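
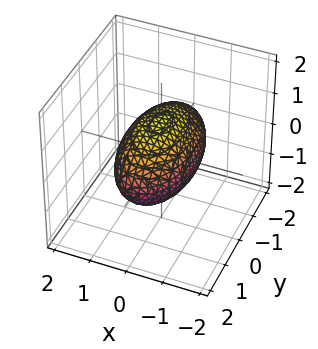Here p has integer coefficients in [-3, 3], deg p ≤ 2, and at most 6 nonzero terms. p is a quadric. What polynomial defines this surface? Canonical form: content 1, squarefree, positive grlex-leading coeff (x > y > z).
(a) The degree is 2 — a closed, bounded, convex surface; a quadric.
(b) Symmetries: mirror symmetry x ↦ −x ⇒ only even powers of x; mirror symmetry z ↦ −z ⇒ only even powers of z; mirror symmetry y ↦ −y ⇒ only even powers of y.
(c) Observable constraints: the x-axis gridline crossings are at x ∈ {-1, 1}; the z-axis gridline crossings are at z ∈ {-1, 1}.
(d) Putting this together gives p.

3*x^2 + y^2 + 3*z^2 - 3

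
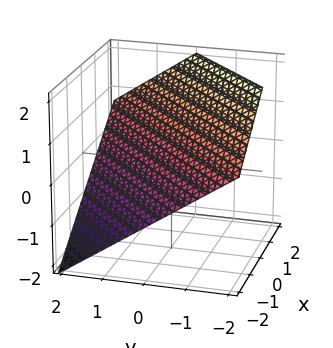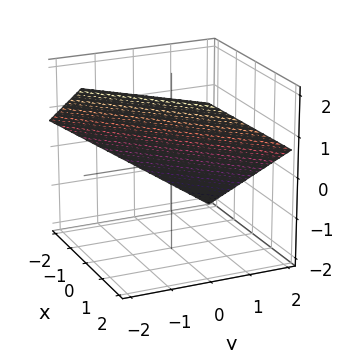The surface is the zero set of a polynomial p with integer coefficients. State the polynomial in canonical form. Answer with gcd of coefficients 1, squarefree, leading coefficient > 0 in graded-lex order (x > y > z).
2*x - 2*y - 3*z + 2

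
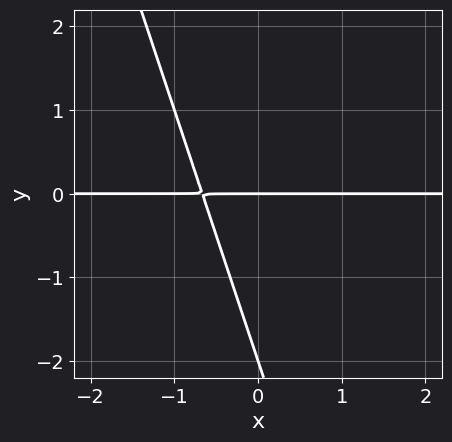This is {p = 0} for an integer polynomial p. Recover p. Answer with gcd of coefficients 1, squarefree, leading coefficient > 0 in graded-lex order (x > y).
3*x*y + y^2 + 2*y

Degree: no degree-1 curve has this shape, so deg p = 2.
Checking where it meets the axes: the visible x-axis segment lies entirely on the curve; the y-axis gridline crossings are at y ∈ {-2, 0}.
Assembling these constraints gives the stated polynomial.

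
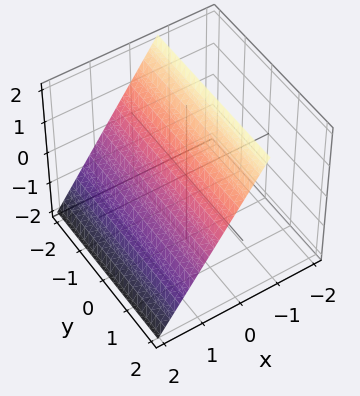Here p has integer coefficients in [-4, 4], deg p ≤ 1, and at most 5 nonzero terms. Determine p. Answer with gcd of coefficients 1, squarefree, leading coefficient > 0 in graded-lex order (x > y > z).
deg p = 1. The surface is flat (a plane).
Reading off the gridlines: no y-intercept at any integer in the box; one z-axis crossing is at z = 1.
Putting this together gives p.

3*x + 2*z - 2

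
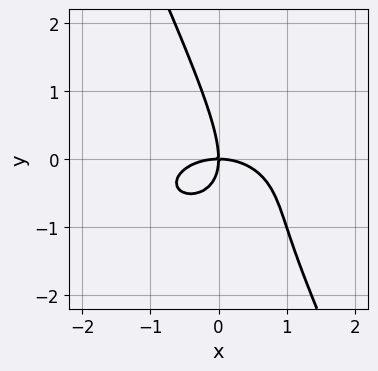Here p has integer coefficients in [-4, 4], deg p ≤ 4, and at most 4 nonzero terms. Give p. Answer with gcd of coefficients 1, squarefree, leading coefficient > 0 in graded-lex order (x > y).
1. Degree: a generic line meets the curve in up to 3 points, so deg p = 3.
2. From the axis intercepts and sections: it meets the y-axis at y = 0 (among the integer gridlines); it meets the x-axis at x = 0 (among the integer gridlines).
3. Putting this together gives p.

x^3 + 2*x*y^2 + y^3 + 2*x*y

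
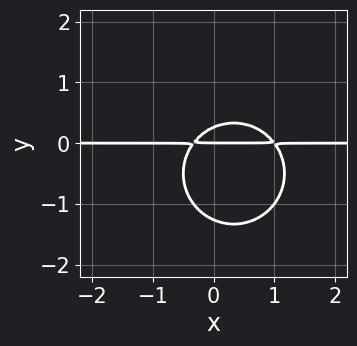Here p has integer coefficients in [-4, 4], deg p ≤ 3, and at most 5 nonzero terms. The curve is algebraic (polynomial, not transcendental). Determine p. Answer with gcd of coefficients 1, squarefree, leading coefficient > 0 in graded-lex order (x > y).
3*x^2*y + 3*y^3 - 2*x*y + 3*y^2 - y

1. Degree: a generic line meets the curve in up to 3 points, so deg p = 3.
2. From the visible intercepts: one y-axis crossing is at y = 0; the visible x-axis segment lies entirely on the curve.
3. The integer polynomial consistent with all of this is the stated p.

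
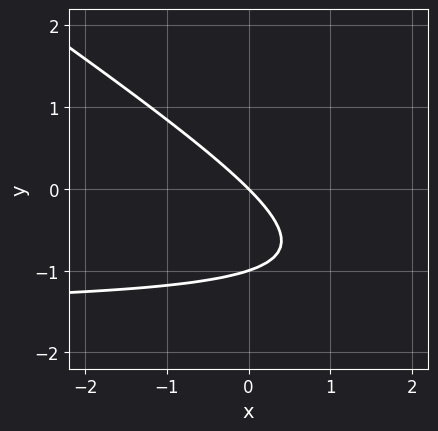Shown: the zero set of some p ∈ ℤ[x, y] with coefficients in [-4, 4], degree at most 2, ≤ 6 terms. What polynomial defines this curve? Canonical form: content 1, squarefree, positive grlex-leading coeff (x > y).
Degree: the shape is more complex than any degree-1 curve, so deg p = 2.
From the visible intercepts: the y-axis gridline crossings are at y ∈ {-1, 0}; it crosses the x-axis at the gridline x = 0.
Putting this together gives p.

2*x*y + 3*y^2 + 3*x + 3*y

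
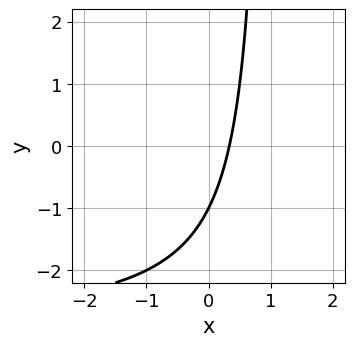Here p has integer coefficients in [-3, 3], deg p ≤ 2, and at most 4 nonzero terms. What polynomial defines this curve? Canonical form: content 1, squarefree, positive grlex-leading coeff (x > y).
(a) The degree is 2 — a generic line meets the curve in up to 2 points.
(b) Observable constraints: it meets the y-axis at y = -1 (among the integer gridlines).
(c) Matching integer coefficients to the picture gives p.

x*y + 3*x - y - 1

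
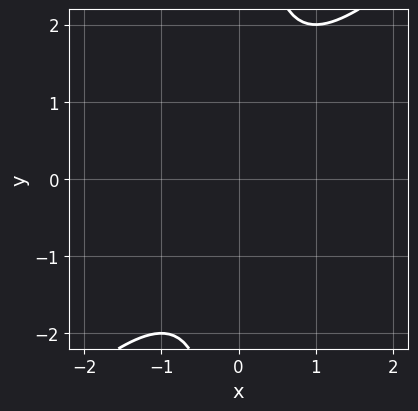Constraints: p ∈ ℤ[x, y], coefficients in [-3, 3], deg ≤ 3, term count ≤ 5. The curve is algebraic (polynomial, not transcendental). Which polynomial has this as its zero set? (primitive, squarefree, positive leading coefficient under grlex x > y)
x^2 - x*y + 1

(a) The degree is 2 — the shape is more complex than any degree-1 curve.
(b) Checking where it meets the axes: the curve avoids every integer x-axis point in the box; it misses every integer gridline on the y-axis.
(c) Together with the visible shape, these determine p as stated.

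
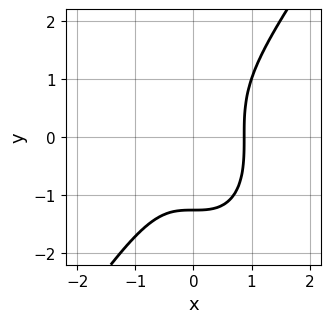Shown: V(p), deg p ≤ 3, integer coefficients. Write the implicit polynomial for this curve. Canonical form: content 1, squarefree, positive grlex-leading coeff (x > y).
1. The degree is 3 — the shape is more complex than any degree-2 curve.
2. Solving for integer coefficients yields p as stated.

3*x^3 - y^3 - 2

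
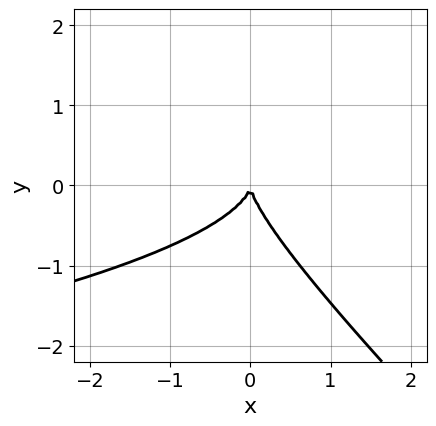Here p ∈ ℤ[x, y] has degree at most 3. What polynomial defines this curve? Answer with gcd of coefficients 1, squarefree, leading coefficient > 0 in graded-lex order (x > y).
x*y^2 + y^3 + x^2

1. deg p = 3. A generic line meets the curve in up to 3 points.
2. Against the integer gridlines: one y-axis crossing is at y = 0; it meets the x-axis at x = 0 (among the integer gridlines).
3. Assembling these constraints gives the stated polynomial.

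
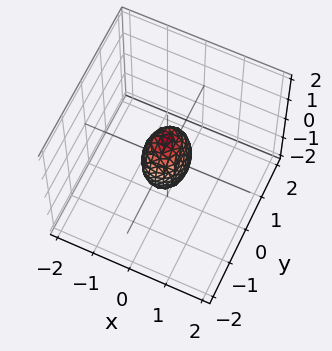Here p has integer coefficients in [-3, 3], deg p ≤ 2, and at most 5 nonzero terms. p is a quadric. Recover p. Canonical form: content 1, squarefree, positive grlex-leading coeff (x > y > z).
3*x^2 + 2*y^2 + z^2 - 1

(a) The degree is 2 — bounded and convex; a quadric.
(b) Symmetries: the z ↦ −z reflection is a symmetry, so z appears only in even powers; the x ↦ −x reflection is a symmetry, so x appears only in even powers; the y ↦ −y reflection is a symmetry, so y appears only in even powers.
(c) Checking where it meets the axes: the z-axis gridline crossings are at z ∈ {-1, 1}.
(d) These observations pin down the coefficients.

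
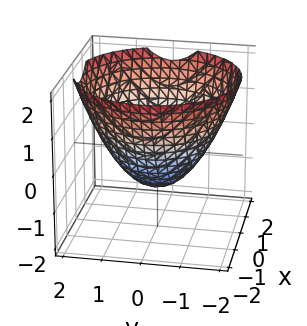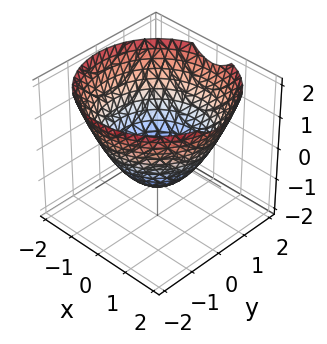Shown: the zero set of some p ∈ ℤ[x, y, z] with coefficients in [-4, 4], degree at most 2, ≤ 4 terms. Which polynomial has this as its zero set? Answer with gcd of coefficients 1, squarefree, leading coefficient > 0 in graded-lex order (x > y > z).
2*x^2 + 2*y^2 - 3*z - 3

(a) The degree is 2 — the shape is more complex than any degree-1 surface.
(b) Symmetries: the z-axis is an axis of rotation, so x and y enter only as x² + y².
(c) Against the integer gridlines: one z-axis crossing is at z = -1; a circular section at z = 0 has radius between 1 and 2.
(d) Fitting integer coefficients to these (and the overall shape) gives p.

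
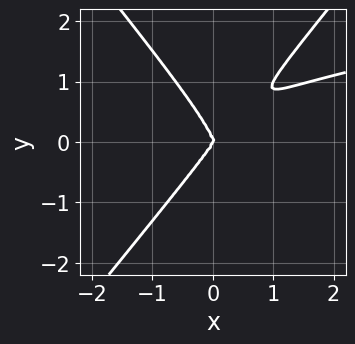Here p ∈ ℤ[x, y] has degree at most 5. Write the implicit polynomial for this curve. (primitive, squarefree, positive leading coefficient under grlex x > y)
First, the degree is 4 — a generic line meets the curve in up to 4 points.
Then, checking where it meets the axes: it meets the x-axis at x = 0 (among the integer gridlines); it crosses the y-axis at the gridline y = 0.
Finally, matching integer coefficients to the picture gives p.

3*x^2*y^2 - 2*y^4 - 2*x^3 + x^2*y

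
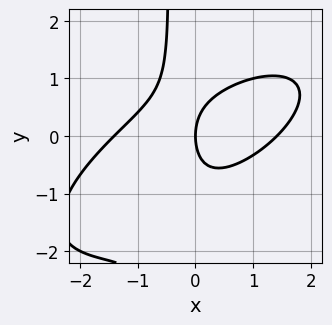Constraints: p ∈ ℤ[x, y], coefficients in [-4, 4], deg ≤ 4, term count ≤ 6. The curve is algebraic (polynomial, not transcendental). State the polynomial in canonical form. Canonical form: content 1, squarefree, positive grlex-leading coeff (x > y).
First, deg p = 3. A generic line meets the curve in up to 3 points.
Then, from the visible intercepts: one x-axis crossing is at x = 0; one y-axis crossing is at y = 0.
Finally, these observations pin down the coefficients.

x^3 - 2*x^2*y + 2*x*y^2 + y^2 - 2*x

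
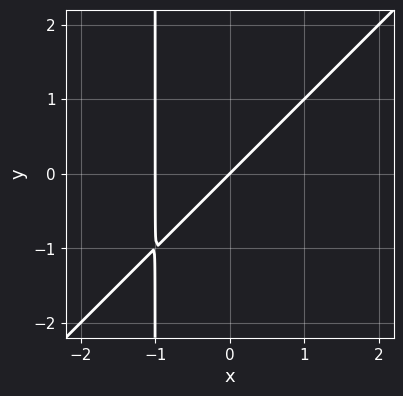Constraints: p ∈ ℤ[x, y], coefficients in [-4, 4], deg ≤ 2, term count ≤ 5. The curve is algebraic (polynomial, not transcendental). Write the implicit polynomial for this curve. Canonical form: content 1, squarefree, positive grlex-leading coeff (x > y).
(a) The degree is 2 — no degree-1 curve has this shape.
(b) From the axis intercepts and sections: one y-axis crossing is at y = 0; the x-axis gridline crossings are at x ∈ {-1, 0}.
(c) Fitting integer coefficients to these (and the overall shape) gives p.

x^2 - x*y + x - y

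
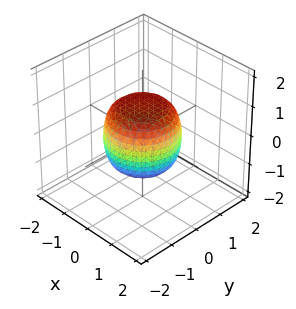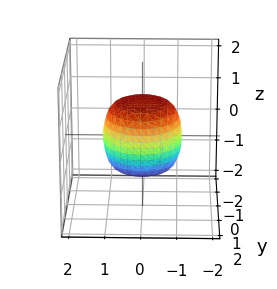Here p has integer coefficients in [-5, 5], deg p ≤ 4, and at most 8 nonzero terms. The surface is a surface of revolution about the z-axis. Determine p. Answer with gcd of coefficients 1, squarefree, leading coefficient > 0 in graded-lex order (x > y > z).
2*x^4 + 4*x^2*y^2 + 2*y^4 - x^2 - y^2 + 2*z^2 - 2

First, deg p = 4. The shape is more complex than any degree-3 surface.
Next, symmetry: the z-axis is an axis of rotation, so x and y enter only as x² + y².
Next, against the integer gridlines: among the integer gridlines, it crosses the z-axis at z ∈ {-1, 1}; a circular section at z = 0 has radius between 1 and 2.
Finally, matching integer coefficients to the picture gives p.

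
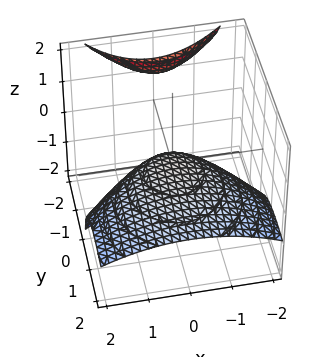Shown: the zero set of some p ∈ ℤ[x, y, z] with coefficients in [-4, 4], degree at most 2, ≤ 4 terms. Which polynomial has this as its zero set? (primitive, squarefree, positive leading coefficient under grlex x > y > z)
x^2 + y^2 + 3*y*z + 3*z

First, there are 2 components. They look like related sheets of one shape, so recover p as a whole.
Next, deg p = 2. No degree-1 surface has this shape.
Then, checking where it meets the axes: it meets the z-axis at z = 0 (among the integer gridlines); it crosses the y-axis at the gridline y = 0; it meets the x-axis at x = 0 (among the integer gridlines).
Finally, solving for integer coefficients yields p as stated.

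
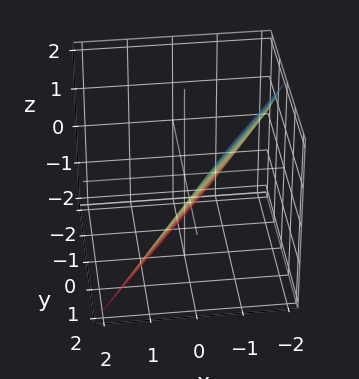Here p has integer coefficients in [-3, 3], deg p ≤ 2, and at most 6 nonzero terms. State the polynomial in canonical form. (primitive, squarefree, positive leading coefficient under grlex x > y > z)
3*x - 2*y + 2*z + 2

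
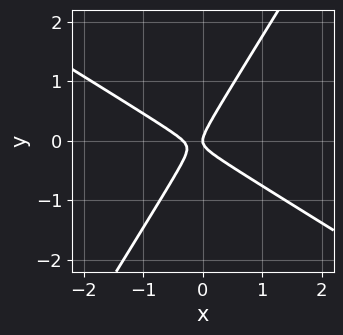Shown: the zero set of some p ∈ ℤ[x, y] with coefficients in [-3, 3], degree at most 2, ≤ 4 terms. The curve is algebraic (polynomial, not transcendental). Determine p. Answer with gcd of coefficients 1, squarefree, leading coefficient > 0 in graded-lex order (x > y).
First, degree: the shape is more complex than any degree-1 curve, so deg p = 2.
Then, observable constraints: it crosses the x-axis at the gridline x = 0; it meets the y-axis at y = 0 (among the integer gridlines).
Finally, matching integer coefficients to the picture gives p.

3*x^2 + 3*x*y - 3*y^2 + x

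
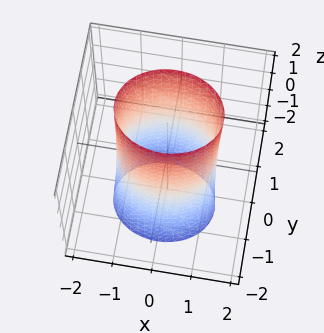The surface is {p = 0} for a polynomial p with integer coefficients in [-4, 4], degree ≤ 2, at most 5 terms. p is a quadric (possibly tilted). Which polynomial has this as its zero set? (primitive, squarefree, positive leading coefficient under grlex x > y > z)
2*x^2 + 3*y^2 - y*z - 3

(a) Degree: no degree-1 surface has this shape, so deg p = 2.
(b) Reading off the gridlines: among the integer gridlines, it crosses the y-axis at y ∈ {-1, 1}; it misses every integer gridline on the z-axis.
(c) Putting this together gives p.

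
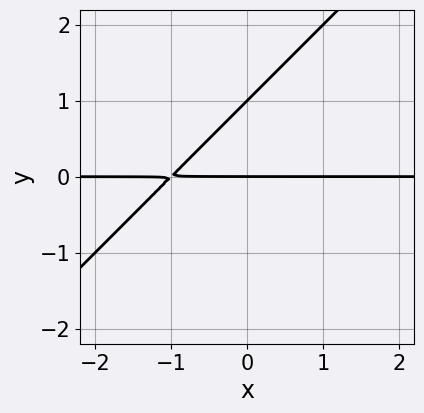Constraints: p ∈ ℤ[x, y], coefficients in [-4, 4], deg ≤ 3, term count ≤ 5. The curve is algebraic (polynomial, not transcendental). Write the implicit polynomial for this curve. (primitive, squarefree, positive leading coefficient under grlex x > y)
(a) The degree is 2 — a generic line meets the curve in up to 2 points.
(b) From the axis intercepts and sections: the visible x-axis segment lies entirely on the curve; among the integer gridlines, it crosses the y-axis at y ∈ {0, 1}.
(c) Together with the visible shape, these determine p as stated.

x*y - y^2 + y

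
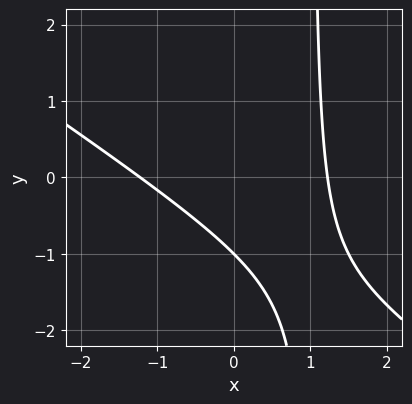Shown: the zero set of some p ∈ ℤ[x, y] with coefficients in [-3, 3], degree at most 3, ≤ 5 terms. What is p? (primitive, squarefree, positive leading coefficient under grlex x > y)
1. deg p = 2. No degree-1 curve has this shape.
2. From the visible intercepts: it crosses the y-axis at the gridline y = -1.
3. Matching integer coefficients to the picture gives p.

2*x^2 + 3*x*y - 3*y - 3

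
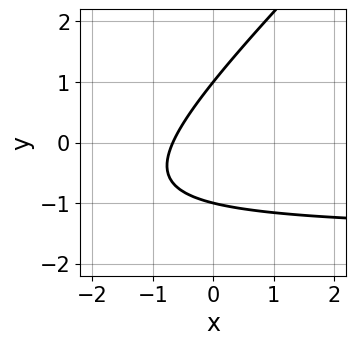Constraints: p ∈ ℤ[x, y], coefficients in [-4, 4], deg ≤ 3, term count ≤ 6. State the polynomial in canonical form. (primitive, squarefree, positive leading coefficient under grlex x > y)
1. The degree is 2 — a generic line meets the curve in up to 2 points.
2. Reading off the gridlines: among the integer gridlines, it crosses the y-axis at y ∈ {-1, 1}.
3. The integer polynomial consistent with all of this is the stated p.

2*x*y - 2*y^2 + 3*x + 2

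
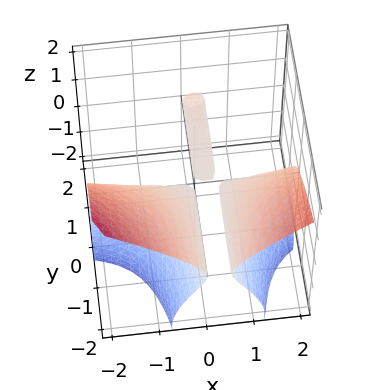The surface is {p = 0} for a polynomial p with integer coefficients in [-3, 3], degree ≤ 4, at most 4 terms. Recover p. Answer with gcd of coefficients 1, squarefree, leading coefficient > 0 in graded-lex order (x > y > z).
2*x^2*y + z^3 - x*y + 3*z^2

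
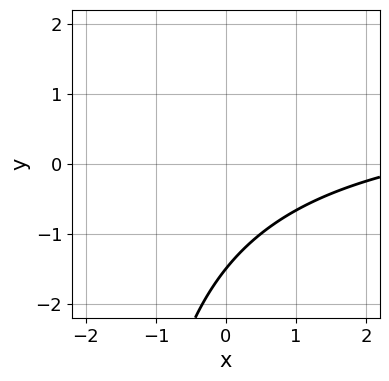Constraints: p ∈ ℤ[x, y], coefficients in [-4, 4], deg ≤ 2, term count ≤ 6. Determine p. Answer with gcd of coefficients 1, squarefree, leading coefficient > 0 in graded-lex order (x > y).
Degree: a generic line meets the curve in up to 2 points, so deg p = 2.
From the visible intercepts: the curve avoids every integer x-axis point in the box.
Matching integer coefficients to the picture gives p.

x*y - x + 2*y + 3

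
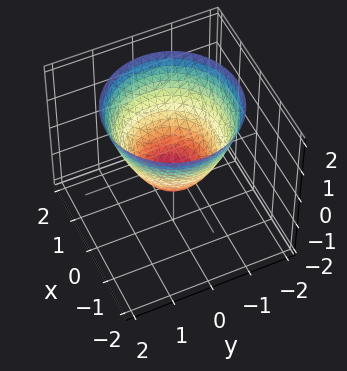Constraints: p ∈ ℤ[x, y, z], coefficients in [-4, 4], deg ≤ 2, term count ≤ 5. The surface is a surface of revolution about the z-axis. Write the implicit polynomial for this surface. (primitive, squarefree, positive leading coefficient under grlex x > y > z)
3*x^2 + 3*y^2 - 3*z - 2

(a) deg p = 2.
(b) Symmetry: the z-axis is an axis of rotation, so x and y enter only as x² + y².
(c) Observable constraints: a circular section at z = 2 has radius between 1 and 2.
(d) Matching integer coefficients to the picture gives p.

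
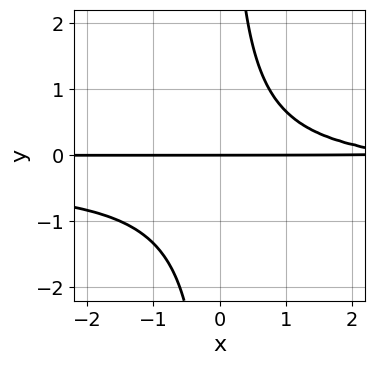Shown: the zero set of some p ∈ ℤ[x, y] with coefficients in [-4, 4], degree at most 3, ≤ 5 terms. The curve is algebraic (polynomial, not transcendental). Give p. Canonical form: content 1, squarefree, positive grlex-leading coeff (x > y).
deg p = 3.
Observable constraints: the visible x-axis segment lies entirely on the curve; one y-axis crossing is at y = 0.
Fitting integer coefficients to these (and the overall shape) gives p.

3*x*y^2 + x*y - 3*y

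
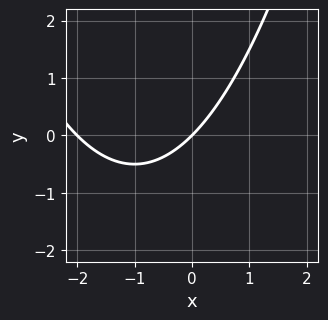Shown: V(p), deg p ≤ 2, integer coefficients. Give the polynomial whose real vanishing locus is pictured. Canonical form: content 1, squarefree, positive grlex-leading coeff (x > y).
(a) Degree: a generic line meets the curve in up to 2 points, so deg p = 2.
(b) From the visible intercepts: it meets the y-axis at y = 0 (among the integer gridlines); the x-axis gridline crossings are at x ∈ {-2, 0}.
(c) Together with the visible shape, these determine p as stated.

x^2 + 2*x - 2*y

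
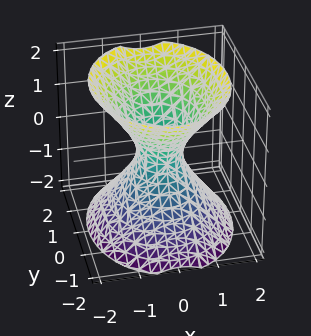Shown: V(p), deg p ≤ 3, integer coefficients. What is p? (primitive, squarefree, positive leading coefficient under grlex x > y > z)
3*x^2 + 2*y^2 - 2*z^2 - 1

1. The degree is 2 — one connected sheet with a waist; a quadric.
2. Symmetries: mirror symmetry z ↦ −z ⇒ only even powers of z; it's symmetric under x → −x, forcing even powers of x; it's symmetric under y → −y, forcing even powers of y.
3. From the visible intercepts: it misses every integer gridline on the z-axis.
4. Solving for integer coefficients yields p as stated.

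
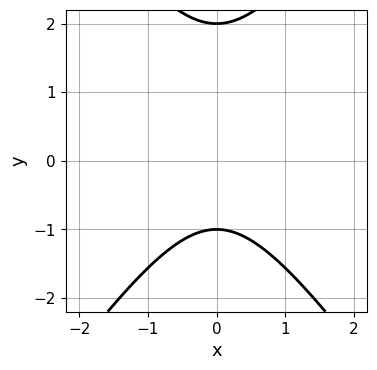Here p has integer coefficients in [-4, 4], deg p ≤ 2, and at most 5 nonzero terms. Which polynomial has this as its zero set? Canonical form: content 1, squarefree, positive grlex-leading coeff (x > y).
The degree is 2 — no degree-1 curve has this shape.
Symmetries: mirror symmetry x ↦ −x ⇒ only even powers of x.
Against the integer gridlines: no x-intercept at any integer in the box; the y-axis gridline crossings are at y ∈ {-1, 2}.
The integer polynomial consistent with all of this is the stated p.

2*x^2 - y^2 + y + 2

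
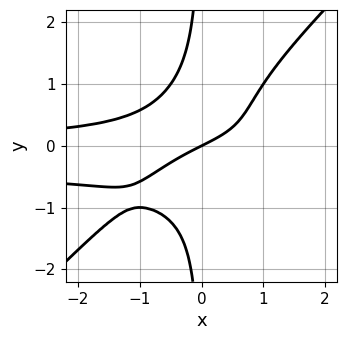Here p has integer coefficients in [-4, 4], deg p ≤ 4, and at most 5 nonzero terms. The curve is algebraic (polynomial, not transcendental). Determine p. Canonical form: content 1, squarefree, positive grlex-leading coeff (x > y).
3*x^2*y^2 - 3*x*y^3 + x^2*y + x - 2*y

1. The degree is 4 — a generic line meets the curve in up to 4 points.
2. From the visible intercepts: it crosses the x-axis at the gridline x = 0; it meets the y-axis at y = 0 (among the integer gridlines).
3. Fitting integer coefficients to these (and the overall shape) gives p.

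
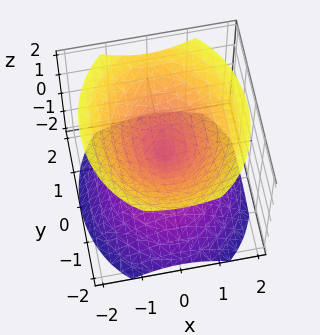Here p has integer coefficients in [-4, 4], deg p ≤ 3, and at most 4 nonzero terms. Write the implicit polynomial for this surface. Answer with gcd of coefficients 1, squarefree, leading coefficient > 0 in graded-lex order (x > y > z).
There are 2 components. Treating them together as one polynomial.
deg p = 2. A double cone through the origin; a quadric.
Symmetries: mirror symmetry y ↦ −y ⇒ only even powers of y; mirror symmetry x ↦ −x ⇒ only even powers of x; it's symmetric under z → −z, forcing even powers of z.
Observable constraints: it meets the x-axis at x = 0 (among the integer gridlines); it crosses the y-axis at the gridline y = 0.
Together with the visible shape, these determine p as stated.

3*x^2 + 2*y^2 - 3*z^2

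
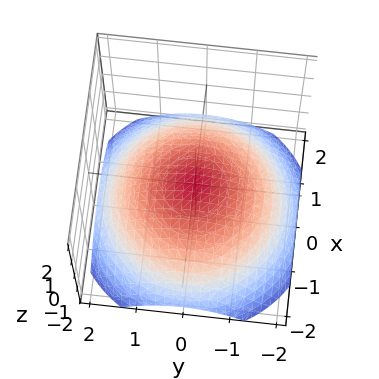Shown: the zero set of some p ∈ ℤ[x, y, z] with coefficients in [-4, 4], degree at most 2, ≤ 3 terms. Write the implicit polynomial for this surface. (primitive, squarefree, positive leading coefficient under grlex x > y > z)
(a) The degree is 2 — a paraboloid; a quadric.
(b) Symmetry: the surface is invariant under rotation about z: p = q(x² + y², z).
(c) Reading off the gridlines: it crosses the z-axis at the gridline z = 0; it meets the x-axis at x = 0 (among the integer gridlines); a circular section at z = -1 has radius between 1 and 2; it crosses the y-axis at the gridline y = 0.
(d) Solving for integer coefficients yields p as stated.

x^2 + y^2 + 3*z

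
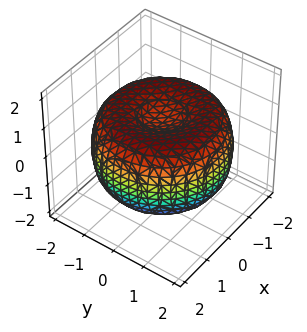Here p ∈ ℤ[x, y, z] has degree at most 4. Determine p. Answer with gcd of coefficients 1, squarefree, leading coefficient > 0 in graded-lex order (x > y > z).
x^4 + 2*x^2*y^2 + y^4 - 3*x^2 - 3*y^2 + 3*z^2 - 2

1. deg p = 4. No degree-3 surface has this shape.
2. Symmetry: the surface is invariant under rotation about z: p = q(x² + y², z).
3. Observable constraints: a circular section at z = 0 has radius between 1 and 2.
4. These observations pin down the coefficients.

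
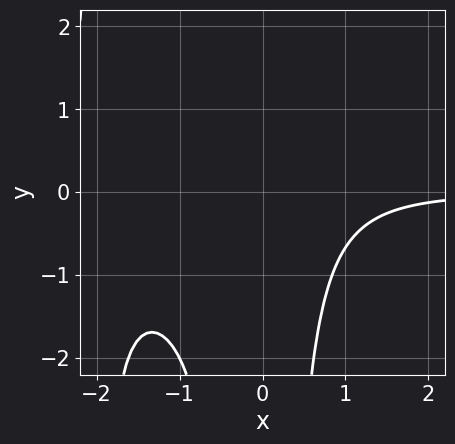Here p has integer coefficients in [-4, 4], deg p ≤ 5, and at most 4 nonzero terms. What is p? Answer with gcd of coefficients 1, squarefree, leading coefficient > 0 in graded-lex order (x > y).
x^3*y + 2*x^2*y + 2

First, deg p = 4.
Then, checking where it meets the axes: it misses every integer gridline on the y-axis; no x-intercept at any integer in the box.
Finally, matching integer coefficients to the picture gives p.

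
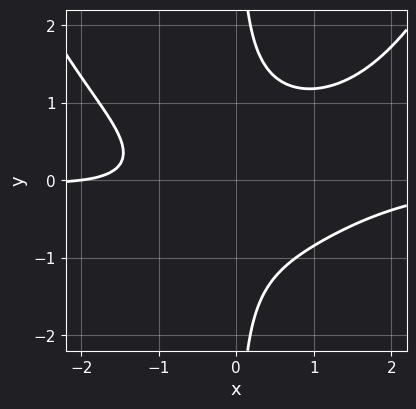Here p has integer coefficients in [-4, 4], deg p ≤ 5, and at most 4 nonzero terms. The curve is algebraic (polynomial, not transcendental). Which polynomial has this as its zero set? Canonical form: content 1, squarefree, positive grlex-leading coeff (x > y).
First, degree: no degree-3 curve has this shape, so deg p = 4.
Then, from the axis intercepts and sections: no y-intercept at any integer in the box; it meets the x-axis at x = -2 (among the integer gridlines).
Finally, fitting integer coefficients to these (and the overall shape) gives p.

x^3*y - 3*x*y^2 + x + 2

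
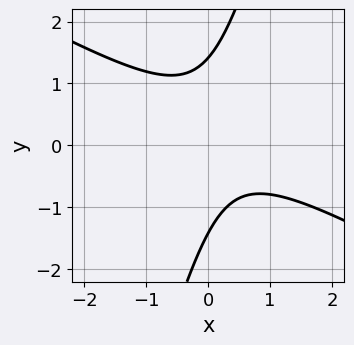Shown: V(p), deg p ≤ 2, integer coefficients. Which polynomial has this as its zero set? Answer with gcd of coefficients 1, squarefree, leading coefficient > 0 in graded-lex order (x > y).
The degree is 2 — no degree-1 curve has this shape.
From the axis intercepts and sections: no x-intercept at any integer in the box.
Putting this together gives p.

2*x^2 + 3*x*y - y^2 - x + 2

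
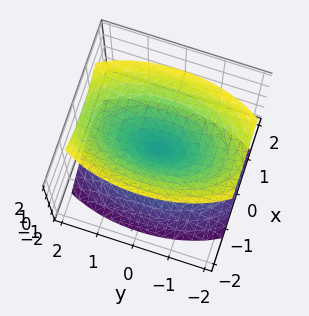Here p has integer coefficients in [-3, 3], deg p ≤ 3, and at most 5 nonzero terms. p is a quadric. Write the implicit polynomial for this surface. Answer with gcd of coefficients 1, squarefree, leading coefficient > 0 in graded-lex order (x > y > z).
3*x^2 + y^2 - 2*z^2

First, I count 2 distinct pieces.
Then, degree: a double cone through the origin; a quadric, so deg p = 2.
Next, symmetries: the z ↦ −z reflection is a symmetry, so z appears only in even powers; mirror symmetry x ↦ −x ⇒ only even powers of x; mirror symmetry y ↦ −y ⇒ only even powers of y.
Next, checking where it meets the axes: one z-axis crossing is at z = 0; one x-axis crossing is at x = 0.
Finally, matching integer coefficients to the picture gives p.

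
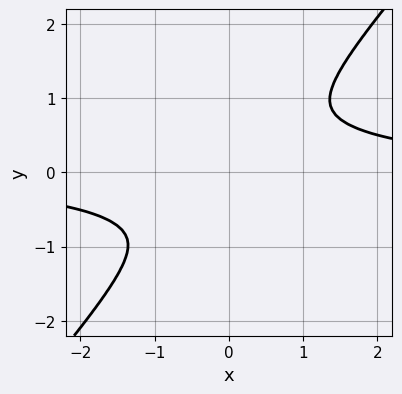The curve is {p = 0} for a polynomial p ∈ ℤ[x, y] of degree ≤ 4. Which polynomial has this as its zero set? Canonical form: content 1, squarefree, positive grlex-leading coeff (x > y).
(a) deg p = 4. A generic line meets the curve in up to 4 points.
(b) Putting this together gives p.

3*x^3*y - 2*y^4 - 3*x^2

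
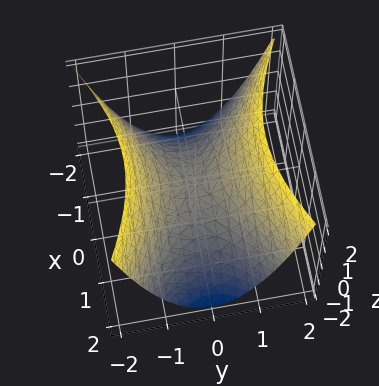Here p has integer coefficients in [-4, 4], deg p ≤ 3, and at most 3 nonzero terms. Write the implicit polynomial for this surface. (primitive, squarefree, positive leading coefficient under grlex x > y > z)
x^2 - 2*y^2 + 2*z

(a) deg p = 2. A saddle surface; a quadric.
(b) Symmetries: the x ↦ −x reflection is a symmetry, so x appears only in even powers; it's symmetric under y → −y, forcing even powers of y.
(c) From the axis intercepts and sections: one y-axis crossing is at y = 0; it crosses the z-axis at the gridline z = 0; it meets the x-axis at x = 0 (among the integer gridlines).
(d) Together with the visible shape, these determine p as stated.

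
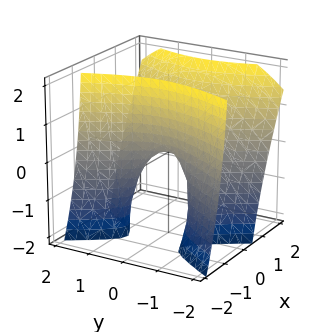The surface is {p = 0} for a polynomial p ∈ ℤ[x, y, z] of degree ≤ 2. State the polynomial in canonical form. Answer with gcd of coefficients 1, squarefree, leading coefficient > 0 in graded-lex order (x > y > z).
3*x^2 - 2*x*z - y^2 - z

1. deg p = 2.
2. From the visible intercepts: one x-axis crossing is at x = 0; it crosses the z-axis at the gridline z = 0.
3. These observations pin down the coefficients.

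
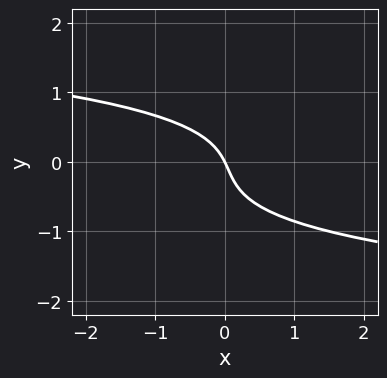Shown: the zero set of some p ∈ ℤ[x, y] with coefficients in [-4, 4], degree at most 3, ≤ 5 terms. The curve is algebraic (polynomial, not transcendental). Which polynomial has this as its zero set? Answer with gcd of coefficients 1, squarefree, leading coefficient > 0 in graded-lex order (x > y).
3*y^3 + y^2 + 2*x + y

1. deg p = 3.
2. Observable constraints: it crosses the x-axis at the gridline x = 0; it meets the y-axis at y = 0 (among the integer gridlines).
3. The integer polynomial consistent with all of this is the stated p.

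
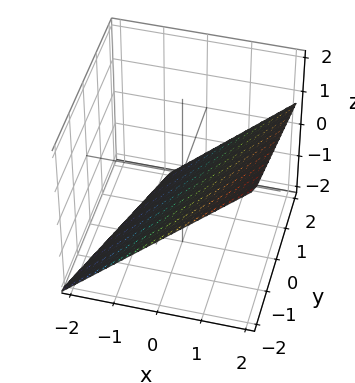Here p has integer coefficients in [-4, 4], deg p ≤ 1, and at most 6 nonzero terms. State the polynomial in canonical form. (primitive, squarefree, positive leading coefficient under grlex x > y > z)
3*x - y - 3*z - 2

deg p = 1. Every cross-section is a straight line — this is a plane.
From the visible intercepts: one y-axis crossing is at y = -2.
These observations pin down the coefficients.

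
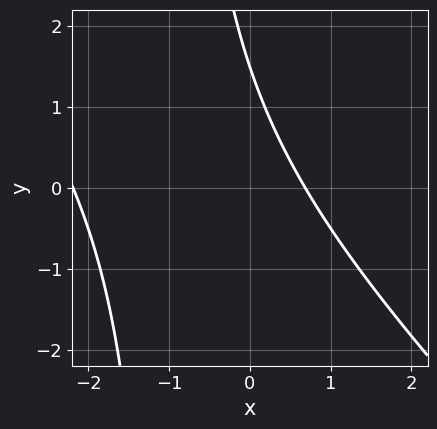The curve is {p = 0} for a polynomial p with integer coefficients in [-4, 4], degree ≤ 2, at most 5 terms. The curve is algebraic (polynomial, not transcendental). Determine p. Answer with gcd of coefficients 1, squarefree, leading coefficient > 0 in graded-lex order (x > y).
1. deg p = 2. A generic line meets the curve in up to 2 points.
2. Putting this together gives p.

2*x^2 + 2*x*y + 3*x + 2*y - 3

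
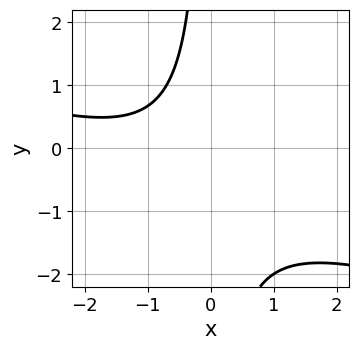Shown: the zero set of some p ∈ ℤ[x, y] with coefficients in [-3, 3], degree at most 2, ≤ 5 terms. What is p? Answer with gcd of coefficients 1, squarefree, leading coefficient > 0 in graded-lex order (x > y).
Degree: the shape is more complex than any degree-1 curve, so deg p = 2.
From the visible intercepts: the curve avoids every integer x-axis point in the box; no y-intercept at any integer in the box.
Assembling these constraints gives the stated polynomial.

x^2 + 3*x*y + 2*x + 3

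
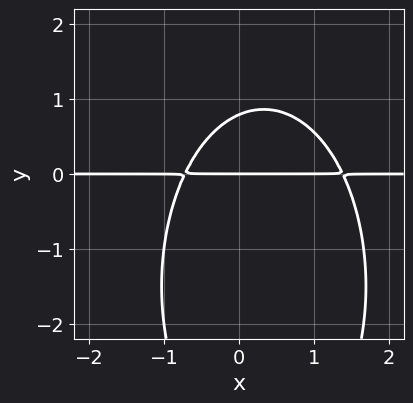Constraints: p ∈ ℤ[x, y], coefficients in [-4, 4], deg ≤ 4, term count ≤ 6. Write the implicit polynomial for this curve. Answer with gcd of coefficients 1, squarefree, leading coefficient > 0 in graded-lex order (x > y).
3*x^2*y + y^3 - 2*x*y + 3*y^2 - 3*y

First, the degree is 3 — the shape is more complex than any degree-2 curve.
Then, against the integer gridlines: the visible x-axis segment lies entirely on the curve; it crosses the y-axis at the gridline y = 0.
Finally, together with the visible shape, these determine p as stated.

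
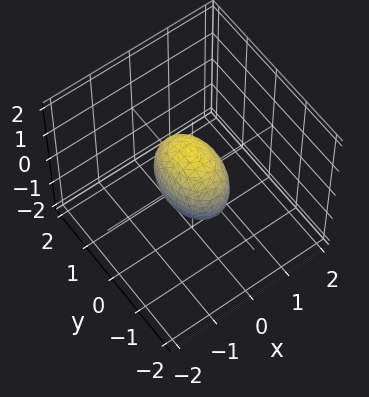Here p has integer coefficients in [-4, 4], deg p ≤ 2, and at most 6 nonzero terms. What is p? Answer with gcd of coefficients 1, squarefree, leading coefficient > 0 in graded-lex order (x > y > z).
2*x^2 + y^2 + z^2 - 1

First, deg p = 2. A closed, bounded, convex surface; a quadric.
Then, symmetries: mirror symmetry y ↦ −y ⇒ only even powers of y; the z ↦ −z reflection is a symmetry, so z appears only in even powers; mirror symmetry x ↦ −x ⇒ only even powers of x.
Next, from the visible intercepts: the z-axis gridline crossings are at z ∈ {-1, 1}; the y-axis gridline crossings are at y ∈ {-1, 1}.
Finally, matching integer coefficients to the picture gives p.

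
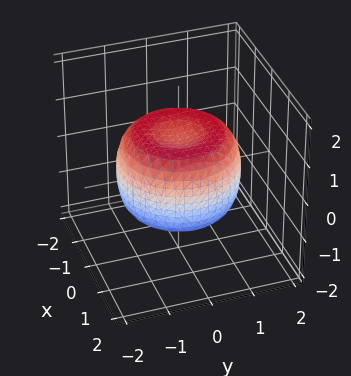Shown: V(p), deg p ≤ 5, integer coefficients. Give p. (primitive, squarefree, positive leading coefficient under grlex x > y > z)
2*x^4 + 4*x^2*y^2 + 2*y^4 - 3*x^2 - 3*y^2 + 3*z^2 - 2

First, the degree is 4 — a generic line meets the surface in up to 4 points.
Then, by symmetry, every cross-section ⟂ z is a circle, so x, y appear only via x² + y².
Then, observable constraints: a circular section at z = -1 has radius between 0 and 1.
Finally, putting this together gives p.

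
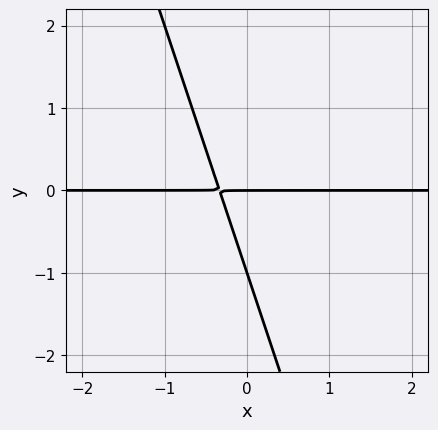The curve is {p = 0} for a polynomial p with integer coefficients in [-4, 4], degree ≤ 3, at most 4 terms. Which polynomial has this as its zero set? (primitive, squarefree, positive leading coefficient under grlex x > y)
3*x*y + y^2 + y

1. The degree is 2 — a generic line meets the curve in up to 2 points.
2. Reading off the gridlines: among the integer gridlines, it crosses the y-axis at y ∈ {-1, 0}; the visible x-axis segment lies entirely on the curve.
3. Fitting integer coefficients to these (and the overall shape) gives p.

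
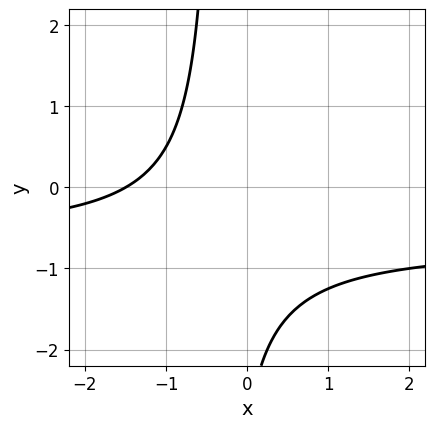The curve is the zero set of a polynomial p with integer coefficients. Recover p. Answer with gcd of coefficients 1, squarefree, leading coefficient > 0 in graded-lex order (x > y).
1. The degree is 2 — a generic line meets the curve in up to 2 points.
2. Reading off the gridlines: it misses every integer gridline on the y-axis.
3. Solving for integer coefficients yields p as stated.

3*x*y + 2*x + y + 3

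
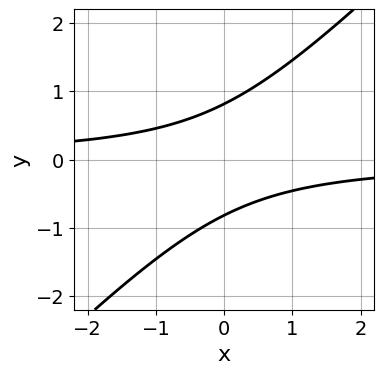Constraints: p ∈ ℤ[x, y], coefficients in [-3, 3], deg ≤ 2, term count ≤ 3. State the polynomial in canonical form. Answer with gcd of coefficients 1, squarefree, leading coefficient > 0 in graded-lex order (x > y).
3*x*y - 3*y^2 + 2

First, deg p = 2.
Next, observable constraints: it misses every integer gridline on the x-axis.
Finally, putting this together gives p.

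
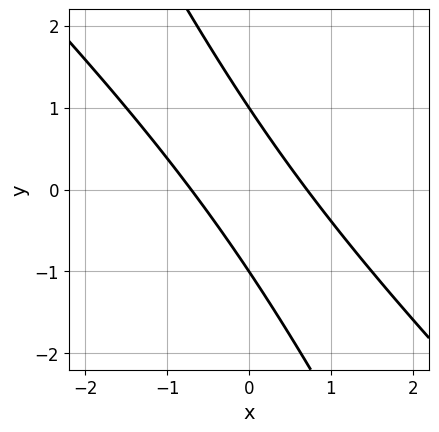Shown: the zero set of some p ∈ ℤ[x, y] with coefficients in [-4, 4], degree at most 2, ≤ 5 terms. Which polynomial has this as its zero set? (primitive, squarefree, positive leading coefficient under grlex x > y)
2*x^2 + 3*x*y + y^2 - 1

Degree: a generic line meets the curve in up to 2 points, so deg p = 2.
From the visible intercepts: the y-axis gridline crossings are at y ∈ {-1, 1}.
Putting this together gives p.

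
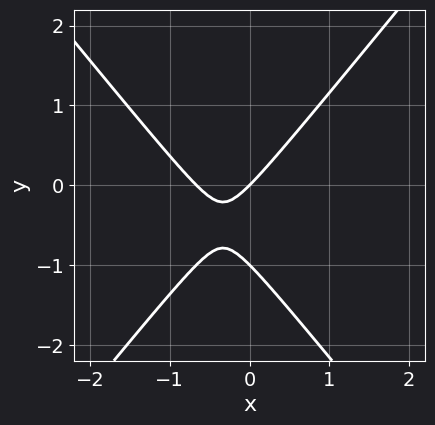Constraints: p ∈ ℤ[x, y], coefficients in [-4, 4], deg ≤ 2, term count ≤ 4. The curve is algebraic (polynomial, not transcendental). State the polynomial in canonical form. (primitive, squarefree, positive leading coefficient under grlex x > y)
First, the degree is 2 — the shape is more complex than any degree-1 curve.
Next, from the visible intercepts: one x-axis crossing is at x = 0; among the integer gridlines, it crosses the y-axis at y ∈ {-1, 0}.
Finally, fitting integer coefficients to these (and the overall shape) gives p.

3*x^2 - 2*y^2 + 2*x - 2*y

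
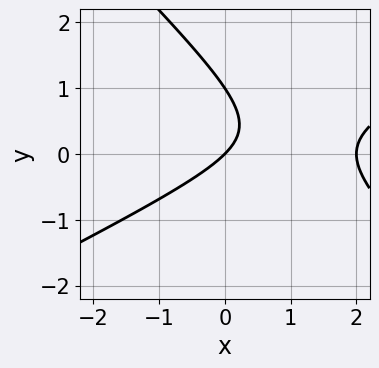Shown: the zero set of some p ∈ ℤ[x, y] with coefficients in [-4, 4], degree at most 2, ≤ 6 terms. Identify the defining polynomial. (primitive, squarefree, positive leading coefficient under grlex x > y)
1. The degree is 2 — the shape is more complex than any degree-1 curve.
2. From the visible intercepts: among the integer gridlines, it crosses the x-axis at x ∈ {0, 2}; among the integer gridlines, it crosses the y-axis at y ∈ {0, 1}.
3. Solving for integer coefficients yields p as stated.

x^2 - x*y - 2*y^2 - 2*x + 2*y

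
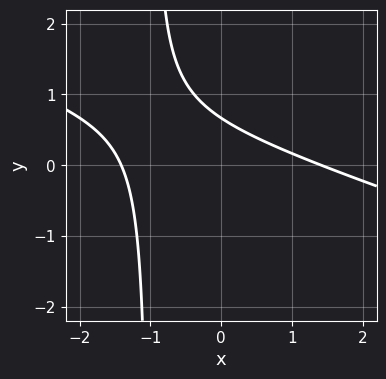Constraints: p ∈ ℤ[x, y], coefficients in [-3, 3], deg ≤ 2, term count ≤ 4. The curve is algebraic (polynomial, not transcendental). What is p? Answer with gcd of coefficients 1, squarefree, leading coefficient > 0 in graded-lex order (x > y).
x^2 + 3*x*y + 3*y - 2

First, degree: a generic line meets the curve in up to 2 points, so deg p = 2.
Finally, solving for integer coefficients yields p as stated.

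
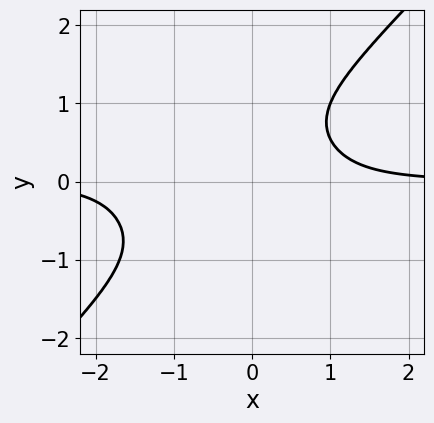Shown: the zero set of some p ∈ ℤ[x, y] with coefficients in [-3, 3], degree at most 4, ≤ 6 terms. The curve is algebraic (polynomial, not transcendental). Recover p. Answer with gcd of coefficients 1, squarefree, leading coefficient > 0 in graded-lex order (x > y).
First, deg p = 4.
Then, from the axis intercepts and sections: no y-intercept at any integer in the box; no x-intercept at any integer in the box.
Finally, the integer polynomial consistent with all of this is the stated p.

x^3*y - y^4 + x^2*y - 1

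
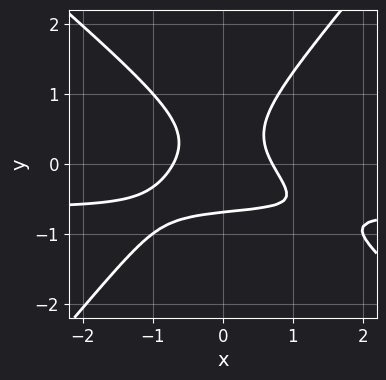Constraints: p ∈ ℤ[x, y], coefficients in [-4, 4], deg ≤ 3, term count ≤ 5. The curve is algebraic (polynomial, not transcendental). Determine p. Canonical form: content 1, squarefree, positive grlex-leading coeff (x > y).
1. deg p = 3. A generic line meets the curve in up to 3 points.
2. Putting this together gives p.

3*x^2*y + x*y^2 - 3*y^3 + 2*x^2 - 1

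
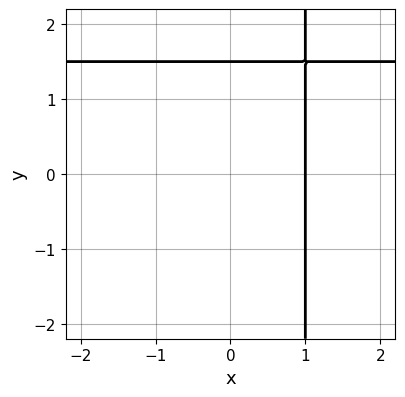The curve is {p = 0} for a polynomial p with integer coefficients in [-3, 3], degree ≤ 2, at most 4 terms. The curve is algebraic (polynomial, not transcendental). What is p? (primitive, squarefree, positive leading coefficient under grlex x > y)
2*x*y - 3*x - 2*y + 3

Degree: the shape is more complex than any degree-1 curve, so deg p = 2.
Checking where it meets the axes: it crosses the x-axis at the gridline x = 1.
Solving for integer coefficients yields p as stated.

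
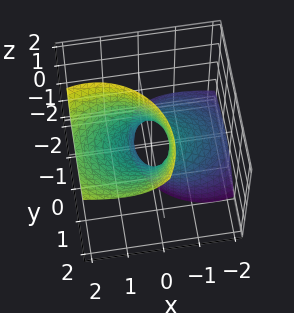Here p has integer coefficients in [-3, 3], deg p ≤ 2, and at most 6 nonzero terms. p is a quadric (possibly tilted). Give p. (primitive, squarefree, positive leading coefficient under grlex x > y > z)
2*x^2 - 3*x*z + 2*y^2 - 2*y*z - 1

1. deg p = 2.
2. Reading off the gridlines: it misses every integer gridline on the z-axis.
3. These observations pin down the coefficients.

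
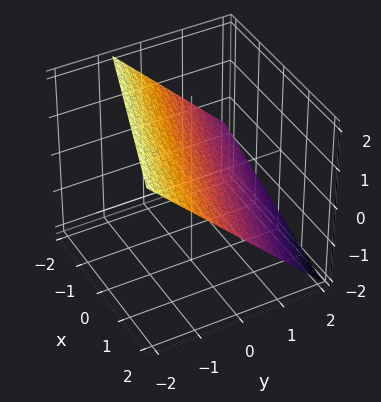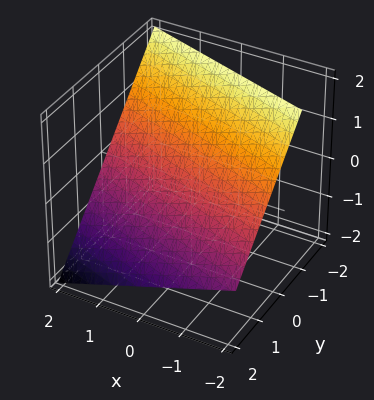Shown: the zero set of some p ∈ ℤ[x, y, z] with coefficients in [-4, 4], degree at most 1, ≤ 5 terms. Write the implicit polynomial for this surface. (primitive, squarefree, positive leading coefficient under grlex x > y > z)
(a) The degree is 1 — the surface is flat (a plane).
(b) From the visible intercepts: one x-axis crossing is at x = 2.
(c) The integer polynomial consistent with all of this is the stated p.

x + 3*y + 3*z - 2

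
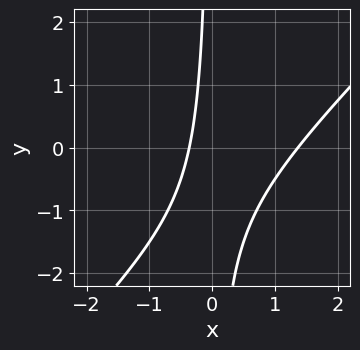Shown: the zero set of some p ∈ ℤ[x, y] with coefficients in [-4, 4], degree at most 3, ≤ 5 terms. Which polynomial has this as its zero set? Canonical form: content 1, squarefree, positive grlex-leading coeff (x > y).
The degree is 2 — no degree-1 curve has this shape.
Observable constraints: the curve avoids every integer y-axis point in the box.
Fitting integer coefficients to these (and the overall shape) gives p.

2*x^2 - 2*x*y - 2*x - 1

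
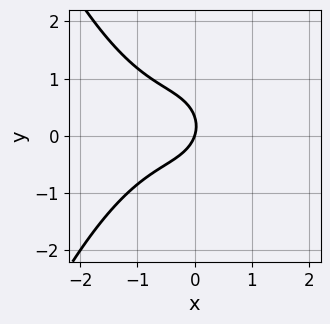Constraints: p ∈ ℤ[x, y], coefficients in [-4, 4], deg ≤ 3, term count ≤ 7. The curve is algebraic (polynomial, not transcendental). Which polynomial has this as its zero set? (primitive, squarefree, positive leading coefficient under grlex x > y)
(a) Degree: no degree-2 curve has this shape, so deg p = 3.
(b) Checking where it meets the axes: one y-axis crossing is at y = 0; it crosses the x-axis at the gridline x = 0.
(c) Assembling these constraints gives the stated polynomial.

2*x^3 + 2*x^2 + 3*y^2 + 3*x - y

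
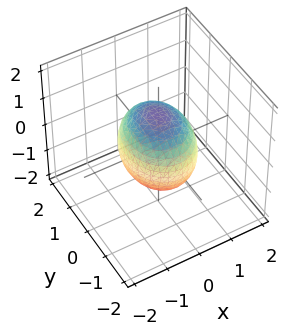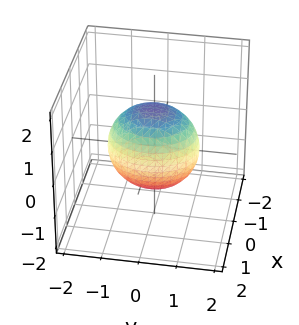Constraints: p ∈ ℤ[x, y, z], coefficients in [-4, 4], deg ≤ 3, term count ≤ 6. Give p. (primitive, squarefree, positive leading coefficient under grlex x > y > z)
deg p = 2. Bounded and convex; a quadric.
Symmetries: it's symmetric under y → −y, forcing even powers of y; mirror symmetry z ↦ −z ⇒ only even powers of z; it's symmetric under x → −x, forcing even powers of x.
Checking where it meets the axes: among the integer gridlines, it crosses the x-axis at x ∈ {-1, 1}.
Assembling these constraints gives the stated polynomial.

3*x^2 + 2*y^2 + 2*z^2 - 3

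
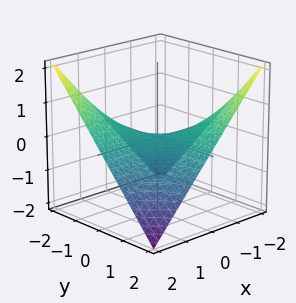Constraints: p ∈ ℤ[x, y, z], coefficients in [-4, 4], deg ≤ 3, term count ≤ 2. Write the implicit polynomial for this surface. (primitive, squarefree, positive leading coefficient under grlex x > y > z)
x*y + 2*z

First, degree: a saddle surface; a quadric, so deg p = 2.
Next, checking where it meets the axes: every point of the y-axis in the box is on the surface; it crosses the z-axis at the gridline z = 0; the visible x-axis segment lies entirely on the surface.
Finally, these observations pin down the coefficients.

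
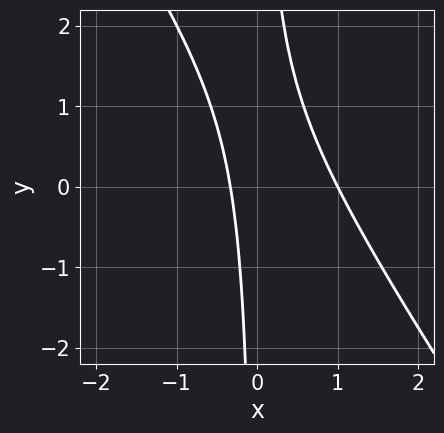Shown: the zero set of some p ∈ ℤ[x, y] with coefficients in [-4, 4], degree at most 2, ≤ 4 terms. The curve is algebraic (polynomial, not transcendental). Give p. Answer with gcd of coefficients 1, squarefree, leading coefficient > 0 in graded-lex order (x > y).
1. deg p = 2.
2. Reading off the gridlines: it misses every integer gridline on the y-axis; one x-axis crossing is at x = 1.
3. These observations pin down the coefficients.

3*x^2 + 2*x*y - 2*x - 1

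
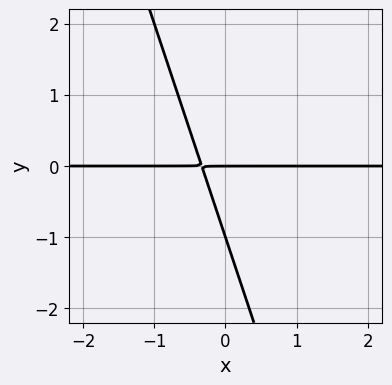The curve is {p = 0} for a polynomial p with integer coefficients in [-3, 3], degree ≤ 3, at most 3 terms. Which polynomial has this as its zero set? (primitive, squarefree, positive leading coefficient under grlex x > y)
1. The degree is 2 — a generic line meets the curve in up to 2 points.
2. From the visible intercepts: the y-axis gridline crossings are at y ∈ {-1, 0}; every point of the x-axis in the box is on the curve.
3. Fitting integer coefficients to these (and the overall shape) gives p.

3*x*y + y^2 + y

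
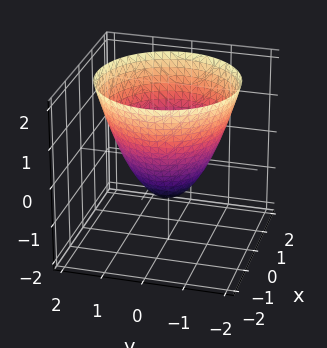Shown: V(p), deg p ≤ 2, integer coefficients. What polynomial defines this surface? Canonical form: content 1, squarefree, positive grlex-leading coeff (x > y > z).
x^2 + y^2 - z - 1

deg p = 2. No degree-1 surface has this shape.
Symmetries: the z-axis is an axis of rotation, so x and y enter only as x² + y².
Observable constraints: one z-axis crossing is at z = -1; a circular section at z = 0 has radius exactly 1.
Matching integer coefficients to the picture gives p. Check: (1, 0, 0) on the x-axis lies on the surface, and p(1, 0, 0) = 0. ✓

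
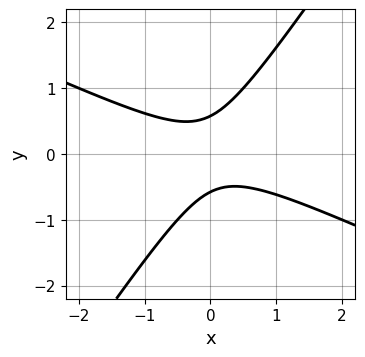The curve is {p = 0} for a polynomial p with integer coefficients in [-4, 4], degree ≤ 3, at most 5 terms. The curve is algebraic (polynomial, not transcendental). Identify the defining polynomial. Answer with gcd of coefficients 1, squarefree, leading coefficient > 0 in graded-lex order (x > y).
2*x^2 + 3*x*y - 3*y^2 + 1

deg p = 2.
From the visible intercepts: the curve avoids every integer x-axis point in the box.
Assembling these constraints gives the stated polynomial.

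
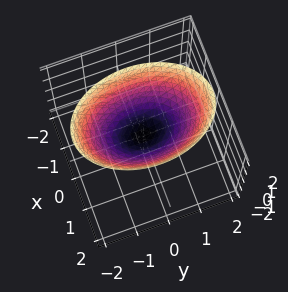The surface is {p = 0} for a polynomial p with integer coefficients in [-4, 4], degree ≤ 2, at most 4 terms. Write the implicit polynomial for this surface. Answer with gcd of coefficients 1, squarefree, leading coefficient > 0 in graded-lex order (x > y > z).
First, the degree is 2 — a paraboloid; a quadric.
Then, symmetries: mirror symmetry x ↦ −x ⇒ only even powers of x; it's symmetric under y → −y, forcing even powers of y.
Next, reading off the gridlines: one y-axis crossing is at y = 0; it meets the x-axis at x = 0 (among the integer gridlines); one z-axis crossing is at z = 0.
Finally, matching integer coefficients to the picture gives p.

2*x^2 + y^2 - 2*z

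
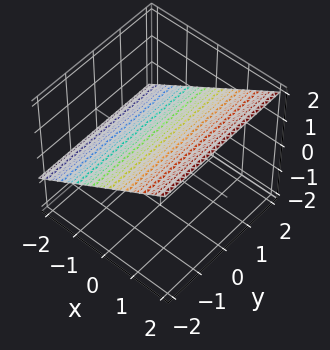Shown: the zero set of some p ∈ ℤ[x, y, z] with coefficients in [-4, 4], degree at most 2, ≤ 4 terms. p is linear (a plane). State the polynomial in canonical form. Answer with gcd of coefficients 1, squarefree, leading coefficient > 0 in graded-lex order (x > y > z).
2*x - 3*z + 2

1. Degree: every cross-section is a straight line — this is a plane, so deg p = 1.
2. From the axis intercepts and sections: it meets the x-axis at x = -1 (among the integer gridlines); no y-intercept at any integer in the box.
3. The integer polynomial consistent with all of this is the stated p.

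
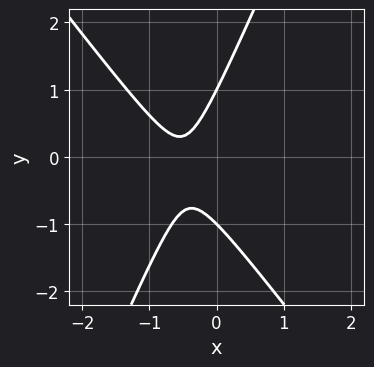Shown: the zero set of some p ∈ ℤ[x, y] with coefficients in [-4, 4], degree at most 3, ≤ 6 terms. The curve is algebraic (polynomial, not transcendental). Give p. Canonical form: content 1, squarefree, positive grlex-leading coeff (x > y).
3*x^2 + x*y - y^2 + 3*x + 1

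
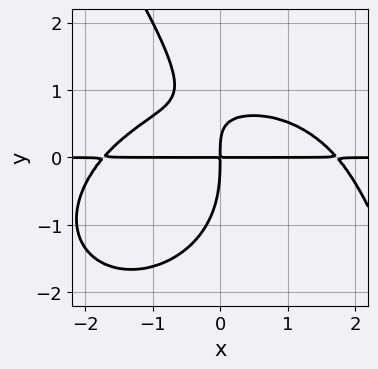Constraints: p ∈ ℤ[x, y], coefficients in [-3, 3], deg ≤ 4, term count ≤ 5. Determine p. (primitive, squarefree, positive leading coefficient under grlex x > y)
x^3*y + x*y^3 + y^4 + 3*x*y^2 - 3*x*y

1. deg p = 4. No degree-3 curve has this shape.
2. Reading off the gridlines: every point of the x-axis in the box is on the curve.
3. Together with the visible shape, these determine p as stated.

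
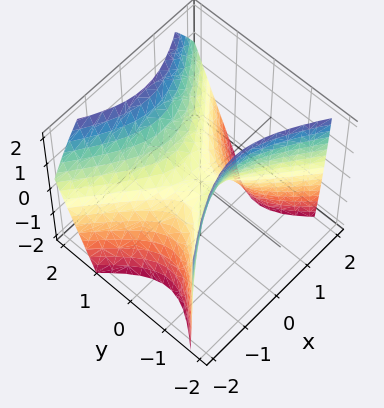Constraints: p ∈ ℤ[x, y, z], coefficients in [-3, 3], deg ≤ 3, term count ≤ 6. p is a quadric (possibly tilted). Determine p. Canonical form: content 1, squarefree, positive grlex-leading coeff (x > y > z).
(a) Degree: the shape is more complex than any degree-1 surface, so deg p = 2.
(b) From the visible intercepts: one x-axis crossing is at x = 0; it crosses the z-axis at the gridline z = 0.
(c) Putting this together gives p.

2*x^2 - 3*y^2 + y*z + 2*z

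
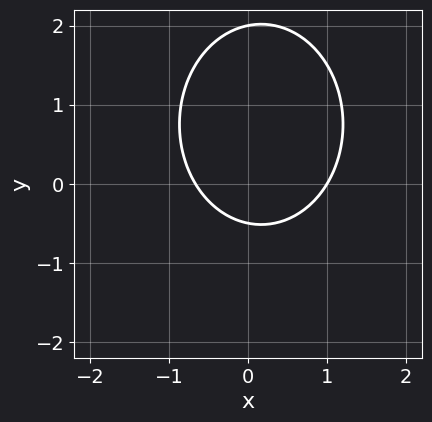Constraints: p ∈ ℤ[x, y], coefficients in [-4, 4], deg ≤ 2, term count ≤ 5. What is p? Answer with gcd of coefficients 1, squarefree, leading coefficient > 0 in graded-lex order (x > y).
(a) deg p = 2.
(b) Checking where it meets the axes: it crosses the x-axis at the gridline x = 1; it crosses the y-axis at the gridline y = 2.
(c) Together with the visible shape, these determine p as stated.

3*x^2 + 2*y^2 - x - 3*y - 2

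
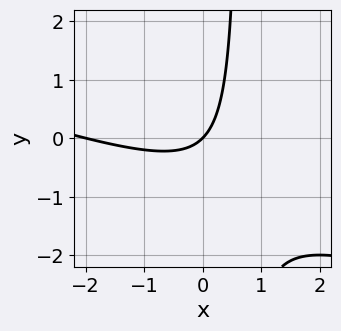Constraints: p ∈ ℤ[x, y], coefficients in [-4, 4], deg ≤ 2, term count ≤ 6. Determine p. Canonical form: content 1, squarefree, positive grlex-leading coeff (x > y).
x^2 + 3*x*y + 2*x - 2*y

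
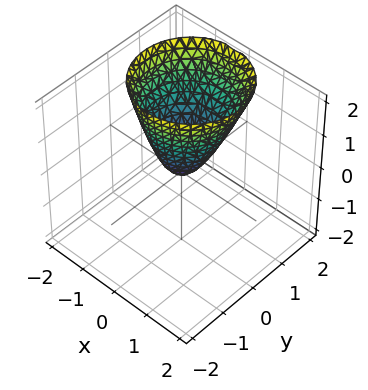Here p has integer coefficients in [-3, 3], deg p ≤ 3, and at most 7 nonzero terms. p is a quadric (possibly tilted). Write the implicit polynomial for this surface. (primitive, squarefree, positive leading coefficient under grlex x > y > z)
First, degree: no degree-1 surface has this shape, so deg p = 2.
Then, from the visible intercepts: one y-axis crossing is at y = 0; it meets the z-axis at z = 0 (among the integer gridlines); it meets the x-axis at x = 0 (among the integer gridlines).
Finally, matching integer coefficients to the picture gives p.

3*x^2 + x*z + 3*y^2 - 2*y*z - 2*z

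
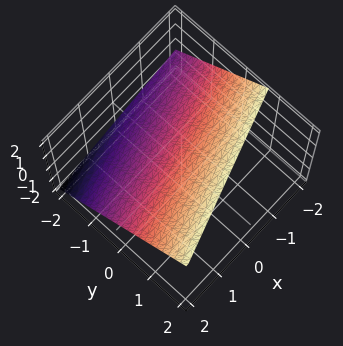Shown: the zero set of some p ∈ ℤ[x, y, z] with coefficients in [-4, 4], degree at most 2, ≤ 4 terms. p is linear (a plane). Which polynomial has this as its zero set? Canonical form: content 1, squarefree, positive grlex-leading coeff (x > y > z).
x - 3*y + 3*z - 2

First, the degree is 1 — every cross-section is a straight line — this is a plane.
Then, observable constraints: it meets the x-axis at x = 2 (among the integer gridlines).
Finally, the integer polynomial consistent with all of this is the stated p.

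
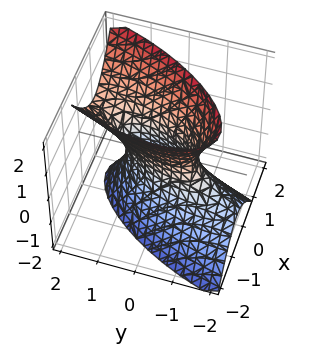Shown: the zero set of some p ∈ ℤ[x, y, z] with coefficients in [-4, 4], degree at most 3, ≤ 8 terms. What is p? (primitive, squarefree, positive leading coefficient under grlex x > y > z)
3*x^2 - 2*x*y + y^2 - y*z - z^2 - 1

(a) The degree is 2 — a generic line meets the surface in up to 2 points.
(b) Observable constraints: no z-intercept at any integer in the box; the y-axis gridline crossings are at y ∈ {-1, 1}.
(c) Assembling these constraints gives the stated polynomial.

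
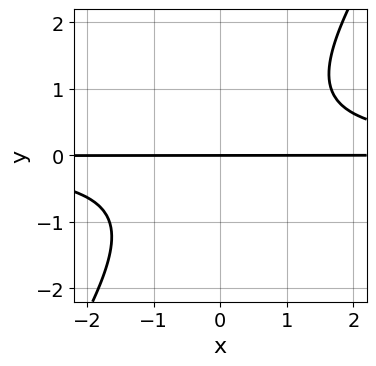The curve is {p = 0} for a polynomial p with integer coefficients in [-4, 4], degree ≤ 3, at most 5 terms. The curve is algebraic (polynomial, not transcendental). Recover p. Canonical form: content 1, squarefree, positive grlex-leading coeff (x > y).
3*x*y^2 - 2*y^3 - 3*y

The degree is 3 — the shape is more complex than any degree-2 curve.
Against the integer gridlines: it crosses the y-axis at the gridline y = 0; the visible x-axis segment lies entirely on the curve.
Assembling these constraints gives the stated polynomial.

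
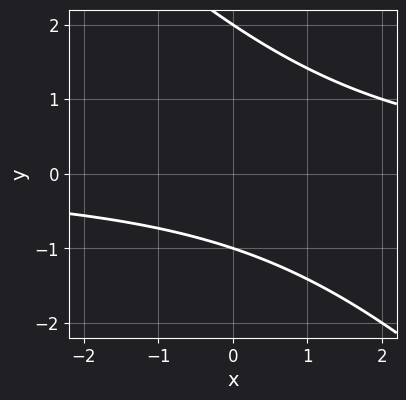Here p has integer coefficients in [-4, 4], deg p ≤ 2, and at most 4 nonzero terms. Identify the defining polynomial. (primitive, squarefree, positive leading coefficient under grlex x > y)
x*y + y^2 - y - 2

deg p = 2.
From the axis intercepts and sections: the curve avoids every integer x-axis point in the box; the y-axis gridline crossings are at y ∈ {-1, 2}.
Matching integer coefficients to the picture gives p.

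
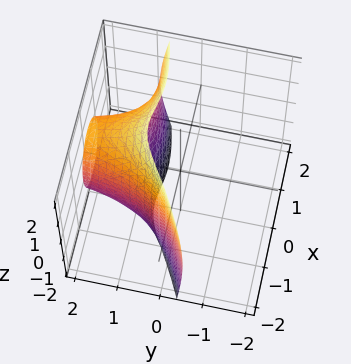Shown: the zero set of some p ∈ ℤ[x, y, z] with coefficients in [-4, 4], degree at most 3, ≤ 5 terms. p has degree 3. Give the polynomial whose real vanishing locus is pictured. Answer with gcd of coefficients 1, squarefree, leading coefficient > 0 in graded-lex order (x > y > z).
x^3 - 3*x^2*y - y*z^2 + 3

(a) Degree: no degree-2 surface has this shape, so deg p = 3.
(b) From the visible intercepts: no z-intercept at any integer in the box; it misses every integer gridline on the y-axis.
(c) The integer polynomial consistent with all of this is the stated p.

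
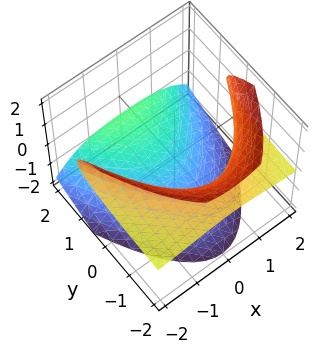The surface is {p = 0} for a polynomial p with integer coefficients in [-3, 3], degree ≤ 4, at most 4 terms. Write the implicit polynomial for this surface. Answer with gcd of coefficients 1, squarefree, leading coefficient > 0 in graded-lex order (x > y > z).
x^2*z - z^3 - 2*y*z - 2

The picture has 2 separate pieces. They look like related sheets of one shape, so recover p as a whole.
The degree is 3 — a generic line meets the surface in up to 3 points.
From the axis intercepts and sections: no x-intercept at any integer in the box; it misses every integer gridline on the y-axis.
These observations pin down the coefficients.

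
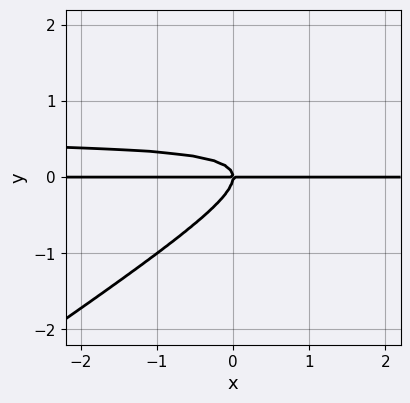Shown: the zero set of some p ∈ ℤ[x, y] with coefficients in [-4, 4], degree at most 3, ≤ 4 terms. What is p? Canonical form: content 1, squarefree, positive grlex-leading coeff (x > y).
2*x*y^2 - 3*y^3 - x*y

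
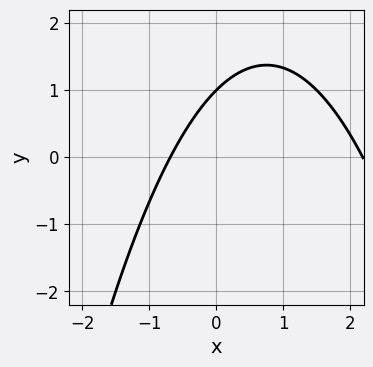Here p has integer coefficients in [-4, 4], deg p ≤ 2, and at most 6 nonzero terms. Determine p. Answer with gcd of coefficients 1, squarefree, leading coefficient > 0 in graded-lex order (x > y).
2*x^2 - 3*x + 3*y - 3

1. Degree: a generic line meets the curve in up to 2 points, so deg p = 2.
2. Observable constraints: one y-axis crossing is at y = 1.
3. Fitting integer coefficients to these (and the overall shape) gives p.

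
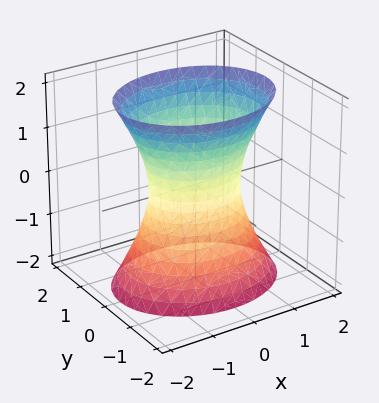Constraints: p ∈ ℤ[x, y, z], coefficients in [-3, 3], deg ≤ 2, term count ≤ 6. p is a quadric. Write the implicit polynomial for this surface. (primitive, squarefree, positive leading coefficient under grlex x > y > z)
2*x^2 + 3*y^2 - z^2 - 2

(a) The degree is 2 — an hourglass — one-sheet hyperboloid; a quadric.
(b) Symmetries: it's symmetric under x → −x, forcing even powers of x; mirror symmetry z ↦ −z ⇒ only even powers of z; mirror symmetry y ↦ −y ⇒ only even powers of y.
(c) Against the integer gridlines: the surface avoids every integer z-axis point in the box; among the integer gridlines, it crosses the x-axis at x ∈ {-1, 1}.
(d) These observations pin down the coefficients.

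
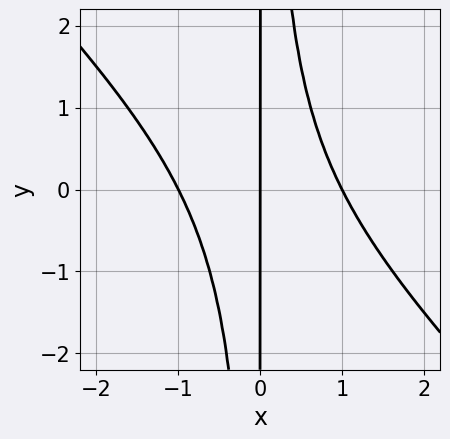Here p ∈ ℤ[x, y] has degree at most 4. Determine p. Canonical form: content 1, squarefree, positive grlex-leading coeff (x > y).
x^3 + x^2*y - x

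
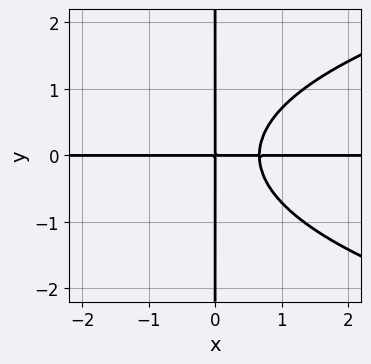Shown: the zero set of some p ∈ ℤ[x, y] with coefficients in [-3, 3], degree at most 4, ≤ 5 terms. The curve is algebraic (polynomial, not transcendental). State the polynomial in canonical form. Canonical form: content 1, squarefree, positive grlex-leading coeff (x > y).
1. deg p = 4. The shape is more complex than any degree-3 curve.
2. Reading off the gridlines: the visible y-axis segment lies entirely on the curve; every point of the x-axis in the box is on the curve.
3. Fitting integer coefficients to these (and the overall shape) gives p.

2*x*y^3 - 3*x^2*y + 2*x*y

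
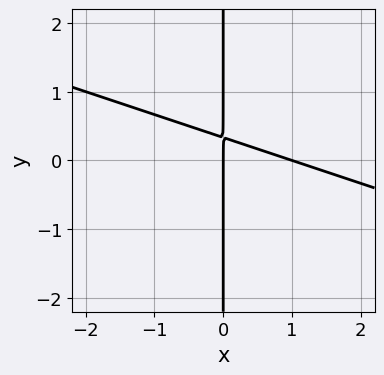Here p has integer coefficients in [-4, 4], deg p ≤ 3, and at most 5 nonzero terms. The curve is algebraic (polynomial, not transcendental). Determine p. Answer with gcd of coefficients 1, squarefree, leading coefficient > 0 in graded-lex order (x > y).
(a) Degree: no degree-1 curve has this shape, so deg p = 2.
(b) Reading off the gridlines: among the integer gridlines, it crosses the x-axis at x ∈ {0, 1}; every point of the y-axis in the box is on the curve.
(c) The integer polynomial consistent with all of this is the stated p.

x^2 + 3*x*y - x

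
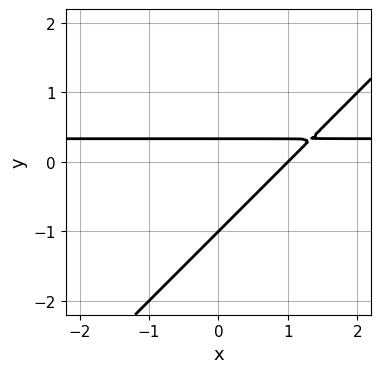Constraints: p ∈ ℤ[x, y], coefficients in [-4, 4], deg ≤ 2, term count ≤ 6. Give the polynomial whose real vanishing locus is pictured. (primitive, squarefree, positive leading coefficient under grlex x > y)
3*x*y - 3*y^2 - x - 2*y + 1

First, degree: the shape is more complex than any degree-1 curve, so deg p = 2.
Next, against the integer gridlines: one y-axis crossing is at y = -1; it crosses the x-axis at the gridline x = 1.
Finally, matching integer coefficients to the picture gives p.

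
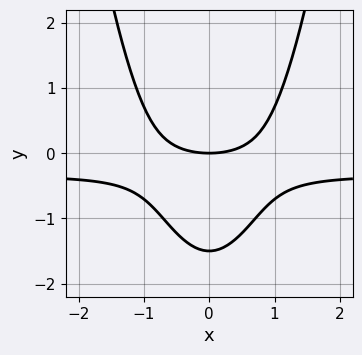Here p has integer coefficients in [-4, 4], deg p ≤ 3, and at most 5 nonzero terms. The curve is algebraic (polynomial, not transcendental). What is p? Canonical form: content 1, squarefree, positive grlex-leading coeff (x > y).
3*x^2*y + x^2 - 2*y^2 - 3*y

1. Degree: no degree-2 curve has this shape, so deg p = 3.
2. Symmetries: the x ↦ −x reflection is a symmetry, so x appears only in even powers.
3. Against the integer gridlines: it crosses the y-axis at the gridline y = 0; it meets the x-axis at x = 0 (among the integer gridlines).
4. Together with the visible shape, these determine p as stated.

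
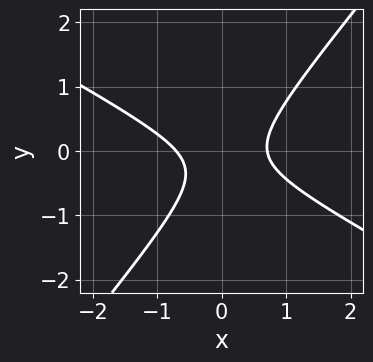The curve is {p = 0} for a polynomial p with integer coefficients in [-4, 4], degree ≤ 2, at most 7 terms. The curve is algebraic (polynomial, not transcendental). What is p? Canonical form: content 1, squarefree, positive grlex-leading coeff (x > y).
(a) Degree: a generic line meets the curve in up to 2 points, so deg p = 2.
(b) From the axis intercepts and sections: no y-intercept at any integer in the box.
(c) Solving for integer coefficients yields p as stated.

2*x^2 + 2*x*y - 3*y^2 - y - 1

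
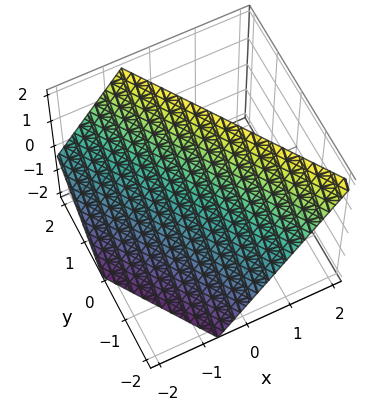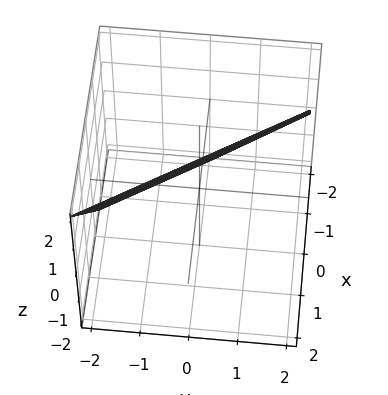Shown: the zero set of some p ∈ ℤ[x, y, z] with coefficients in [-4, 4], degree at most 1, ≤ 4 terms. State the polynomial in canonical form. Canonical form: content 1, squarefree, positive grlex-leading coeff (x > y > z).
3*x + 2*y - 2*z + 2

(a) deg p = 1. The surface is flat (a plane).
(b) Checking where it meets the axes: it meets the y-axis at y = -1 (among the integer gridlines); it crosses the z-axis at the gridline z = 1.
(c) Assembling these constraints gives the stated polynomial.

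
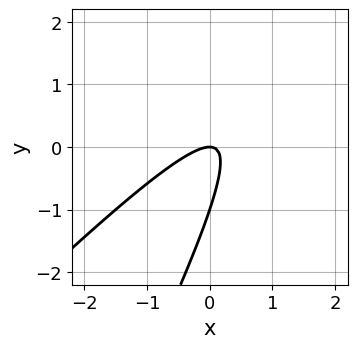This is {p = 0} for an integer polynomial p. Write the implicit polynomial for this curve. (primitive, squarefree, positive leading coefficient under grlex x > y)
2*x^2 - 3*x*y + y^2 + y

1. deg p = 2.
2. Checking where it meets the axes: among the integer gridlines, it crosses the y-axis at y ∈ {-1, 0}; it crosses the x-axis at the gridline x = 0.
3. Assembling these constraints gives the stated polynomial.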